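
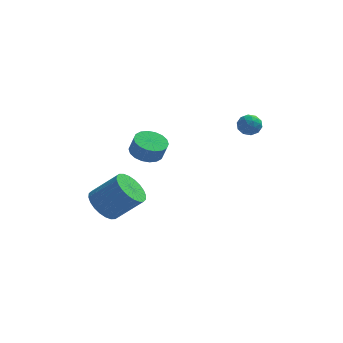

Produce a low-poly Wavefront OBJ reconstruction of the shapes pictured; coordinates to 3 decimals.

v -2.596 -0.372 1.112
v -1.988 -0.999 0.791
v -1.695 -1.194 1.727
v -2.304 -0.568 2.048
v -1.767 -0.649 0.795
v -1.474 -0.844 1.731
v -1.71 -0.244 0.862
v -1.417 -0.44 1.798
v -1.828 0.135 0.978
v -1.536 -0.06 1.914
v -2.099 0.413 1.12
v -1.807 0.218 2.056
v -2.468 0.537 1.261
v -2.176 0.341 2.198
v -2.863 0.48 1.373
v -2.57 0.284 2.309
v -3.205 0.254 1.433
v -2.912 0.059 2.369
v -3.426 -0.096 1.429
v -3.133 -0.291 2.365
v -3.483 -0.5 1.362
v -3.19 -0.696 2.298
v -3.364 -0.88 1.246
v -3.072 -1.075 2.182
v -3.093 -1.158 1.104
v -2.801 -1.353 2.04
v -2.724 -1.281 0.962
v -2.432 -1.477 1.899
v -2.33 -1.224 0.851
v -2.037 -1.42 1.787
v 2.797 0.961 3.312
v 3.292 0.678 2.898
v 2.068 0.142 3.002
v 2.563 -0.141 2.588
v 2.633 -0.166 3.288
v 3.084 0.34 3.48
v 2.276 0.48 2.42
v 2.727 0.986 2.612
v 2.969 0.381 2.346
v 3.19 -0.019 2.883
v 2.17 0.839 3.017
v 2.391 0.439 3.554
v 3.109 0.892 3.132
v 2.251 -0.072 2.768
v 2.293 -0.087 3.18
v 2.584 -0.253 2.936
v 2.987 0.693 3.474
v 3.277 0.527 3.231
v 2.89 0.03 3.46
v 2.083 0.293 2.669
v 2.373 0.127 2.426
v 2.776 1.073 2.964
v 3.067 0.907 2.72
v 2.47 0.79 2.44
v 3.21 0.55 2.565
v 2.781 0.069 2.382
v 2.613 0.434 2.284
v 2.877 0.732 2.396
v 3.34 0.316 2.88
v 2.911 -0.166 2.698
v 2.953 -0.181 3.109
v 3.218 0.117 3.222
v 3.15 0.141 2.556
v 2.449 0.986 3.202
v 2.02 0.504 3.02
v 2.142 0.703 2.678
v 2.407 1.001 2.791
v 2.579 0.751 3.518
v 2.15 0.27 3.335
v 2.483 0.088 3.504
v 2.747 0.386 3.616
v 2.21 0.679 3.344
v -4.458 -3.456 -1.095
v -3.904 -2.76 -1.69
v -2.469 -2.748 -0.341
v -3.022 -3.444 0.255
v -4.13 -2.502 -1.452
v -2.695 -2.49 -0.103
v -4.406 -2.39 -1.16
v -2.971 -2.377 0.19
v -4.69 -2.439 -0.857
v -3.254 -2.426 0.492
v -4.938 -2.644 -0.591
v -3.503 -2.631 0.758
v -5.113 -2.972 -0.402
v -3.678 -2.959 0.948
v -5.189 -3.374 -0.318
v -3.753 -3.361 1.032
v -5.153 -3.788 -0.352
v -3.717 -3.776 0.997
v -5.011 -4.152 -0.499
v -3.576 -4.14 0.85
v -4.785 -4.41 -0.737
v -3.35 -4.398 0.612
v -4.509 -4.523 -1.03
v -3.074 -4.51 0.32
v -4.226 -4.474 -1.332
v -2.79 -4.461 0.017
v -3.977 -4.269 -1.598
v -2.542 -4.256 -0.249
v -3.802 -3.941 -1.788
v -2.367 -3.928 -0.438
v -3.727 -3.539 -1.872
v -2.291 -3.526 -0.522
v -3.763 -3.124 -1.837
v -2.327 -3.112 -0.488
f 2 1 5
f 2 5 3
f 3 5 6
f 3 6 4
f 5 1 7
f 5 7 6
f 6 7 8
f 6 8 4
f 7 1 9
f 7 9 8
f 8 9 10
f 8 10 4
f 9 1 11
f 9 11 10
f 10 11 12
f 10 12 4
f 11 1 13
f 11 13 12
f 12 13 14
f 12 14 4
f 13 1 15
f 13 15 14
f 14 15 16
f 14 16 4
f 15 1 17
f 15 17 16
f 16 17 18
f 16 18 4
f 17 1 19
f 17 19 18
f 18 19 20
f 18 20 4
f 19 1 21
f 19 21 20
f 20 21 22
f 20 22 4
f 21 1 23
f 21 23 22
f 22 23 24
f 22 24 4
f 23 1 25
f 23 25 24
f 24 25 26
f 24 26 4
f 25 1 27
f 25 27 26
f 26 27 28
f 26 28 4
f 27 1 29
f 27 29 28
f 28 29 30
f 28 30 4
f 29 1 2
f 29 2 30
f 30 2 3
f 30 3 4
f 31 68 47
f 68 42 71
f 47 71 36
f 68 71 47
f 31 47 43
f 47 36 48
f 43 48 32
f 47 48 43
f 31 43 52
f 43 32 53
f 52 53 38
f 43 53 52
f 31 52 64
f 52 38 67
f 64 67 41
f 52 67 64
f 31 64 68
f 64 41 72
f 68 72 42
f 64 72 68
f 32 48 59
f 48 36 62
f 59 62 40
f 48 62 59
f 36 71 49
f 71 42 70
f 49 70 35
f 71 70 49
f 42 72 69
f 72 41 65
f 69 65 33
f 72 65 69
f 41 67 66
f 67 38 54
f 66 54 37
f 67 54 66
f 38 53 58
f 53 32 55
f 58 55 39
f 53 55 58
f 34 60 46
f 60 40 61
f 46 61 35
f 60 61 46
f 34 46 44
f 46 35 45
f 44 45 33
f 46 45 44
f 34 44 51
f 44 33 50
f 51 50 37
f 44 50 51
f 34 51 56
f 51 37 57
f 56 57 39
f 51 57 56
f 34 56 60
f 56 39 63
f 60 63 40
f 56 63 60
f 35 61 49
f 61 40 62
f 49 62 36
f 61 62 49
f 33 45 69
f 45 35 70
f 69 70 42
f 45 70 69
f 37 50 66
f 50 33 65
f 66 65 41
f 50 65 66
f 39 57 58
f 57 37 54
f 58 54 38
f 57 54 58
f 40 63 59
f 63 39 55
f 59 55 32
f 63 55 59
f 74 73 77
f 74 77 75
f 75 77 78
f 75 78 76
f 77 73 79
f 77 79 78
f 78 79 80
f 78 80 76
f 79 73 81
f 79 81 80
f 80 81 82
f 80 82 76
f 81 73 83
f 81 83 82
f 82 83 84
f 82 84 76
f 83 73 85
f 83 85 84
f 84 85 86
f 84 86 76
f 85 73 87
f 85 87 86
f 86 87 88
f 86 88 76
f 87 73 89
f 87 89 88
f 88 89 90
f 88 90 76
f 89 73 91
f 89 91 90
f 90 91 92
f 90 92 76
f 91 73 93
f 91 93 92
f 92 93 94
f 92 94 76
f 93 73 95
f 93 95 94
f 94 95 96
f 94 96 76
f 95 73 97
f 95 97 96
f 96 97 98
f 96 98 76
f 97 73 99
f 97 99 98
f 98 99 100
f 98 100 76
f 99 73 101
f 99 101 100
f 100 101 102
f 100 102 76
f 101 73 103
f 101 103 102
f 102 103 104
f 102 104 76
f 103 73 105
f 103 105 104
f 104 105 106
f 104 106 76
f 105 73 74
f 105 74 106
f 106 74 75
f 106 75 76



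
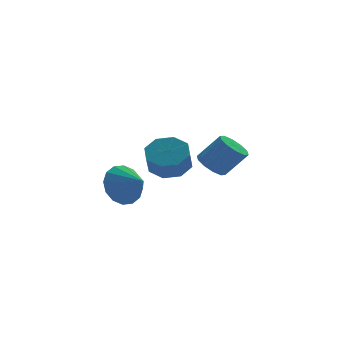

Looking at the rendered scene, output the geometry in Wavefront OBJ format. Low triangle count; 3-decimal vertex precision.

v -4.136 -2.423 1.072
v -3.413 -2.439 0.27
v -3.584 -3.457 1.588
v -3.183 -2.118 0.666
v -3.208 -1.879 1.171
v -3.482 -1.786 1.649
v -3.931 -1.864 1.973
v -4.435 -2.092 2.055
v -4.859 -2.408 1.874
v -5.089 -2.729 1.478
v -5.063 -2.968 0.973
v -4.789 -3.061 0.495
v -4.34 -2.983 0.171
v -3.836 -2.755 0.089
v 0.436 -0.532 1.025
v 0.961 0.042 0.801
v 1.888 -0.333 2.011
v 1.364 -0.908 2.235
v 0.632 0.248 1.117
v 1.559 -0.127 2.327
v 0.228 0.156 1.398
v 1.155 -0.219 2.608
v -0.096 -0.2 1.536
v 0.831 -0.575 2.746
v -0.217 -0.682 1.479
v 0.71 -1.057 2.689
v -0.088 -1.107 1.249
v 0.839 -1.482 2.459
v 0.241 -1.313 0.933
v 1.168 -1.688 2.143
v 0.645 -1.221 0.652
v 1.572 -1.596 1.862
v 0.969 -0.865 0.514
v 1.896 -1.24 1.724
v 1.09 -0.383 0.571
v 2.017 -0.758 1.781
v -1.545 -0.785 1.452
v -1.026 -0.14 2.03
v -1.337 -0.73 2.967
v -1.855 -1.375 2.388
v -1.76 0.081 1.926
v -2.07 -0.51 2.862
v -2.367 -0.206 1.543
v -2.678 -0.796 2.48
v -2.493 -0.832 1.107
v -2.804 -1.422 2.044
v -2.063 -1.43 0.873
v -2.374 -2.02 1.81
v -1.33 -1.65 0.978
v -1.64 -2.241 1.914
v -0.722 -1.364 1.36
v -1.033 -1.954 2.297
v -0.596 -0.738 1.796
v -0.907 -1.328 2.733
f 2 1 4
f 2 4 3
f 4 1 5
f 4 5 3
f 5 1 6
f 5 6 3
f 6 1 7
f 6 7 3
f 7 1 8
f 7 8 3
f 8 1 9
f 8 9 3
f 9 1 10
f 9 10 3
f 10 1 11
f 10 11 3
f 11 1 12
f 11 12 3
f 12 1 13
f 12 13 3
f 13 1 14
f 13 14 3
f 14 1 2
f 14 2 3
f 16 15 19
f 16 19 17
f 17 19 20
f 17 20 18
f 19 15 21
f 19 21 20
f 20 21 22
f 20 22 18
f 21 15 23
f 21 23 22
f 22 23 24
f 22 24 18
f 23 15 25
f 23 25 24
f 24 25 26
f 24 26 18
f 25 15 27
f 25 27 26
f 26 27 28
f 26 28 18
f 27 15 29
f 27 29 28
f 28 29 30
f 28 30 18
f 29 15 31
f 29 31 30
f 30 31 32
f 30 32 18
f 31 15 33
f 31 33 32
f 32 33 34
f 32 34 18
f 33 15 35
f 33 35 34
f 34 35 36
f 34 36 18
f 35 15 16
f 35 16 36
f 36 16 17
f 36 17 18
f 38 37 41
f 38 41 39
f 39 41 42
f 39 42 40
f 41 37 43
f 41 43 42
f 42 43 44
f 42 44 40
f 43 37 45
f 43 45 44
f 44 45 46
f 44 46 40
f 45 37 47
f 45 47 46
f 46 47 48
f 46 48 40
f 47 37 49
f 47 49 48
f 48 49 50
f 48 50 40
f 49 37 51
f 49 51 50
f 50 51 52
f 50 52 40
f 51 37 53
f 51 53 52
f 52 53 54
f 52 54 40
f 53 37 38
f 53 38 54
f 54 38 39
f 54 39 40



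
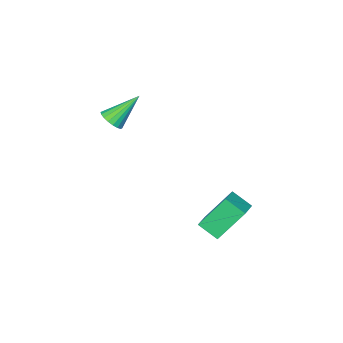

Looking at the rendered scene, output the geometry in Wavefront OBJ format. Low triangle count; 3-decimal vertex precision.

v -1.616 2.749 -2.527
v -1.199 1.873 -1.987
v -0.886 3.27 -2.243
v -0.47 2.394 -1.704
v -0.57 2.206 -4.216
v -0.154 1.33 -3.677
v 0.159 2.727 -3.933
v 0.576 1.851 -3.393
v 1.597 -3.38 0.459
v 1.873 -3.813 0.841
v 0.283 -3.14 1.681
v 1.994 -3.569 0.924
v 2.037 -3.288 0.914
v 1.993 -3.025 0.815
v 1.87 -2.832 0.645
v 1.693 -2.748 0.438
v 1.497 -2.789 0.235
v 1.321 -2.948 0.077
v 1.199 -3.192 -0.005
v 1.157 -3.473 0.004
v 1.201 -3.736 0.104
v 1.324 -3.929 0.274
v 1.501 -4.013 0.481
v 1.697 -3.971 0.683
f 2 4 1
f 5 2 1
f 1 4 3
f 3 5 1
f 2 8 4
f 6 2 5
f 6 8 2
f 4 8 3
f 7 5 3
f 3 8 7
f 7 6 5
f 8 6 7
f 10 9 12
f 10 12 11
f 12 9 13
f 12 13 11
f 13 9 14
f 13 14 11
f 14 9 15
f 14 15 11
f 15 9 16
f 15 16 11
f 16 9 17
f 16 17 11
f 17 9 18
f 17 18 11
f 18 9 19
f 18 19 11
f 19 9 20
f 19 20 11
f 20 9 21
f 20 21 11
f 21 9 22
f 21 22 11
f 22 9 23
f 22 23 11
f 23 9 24
f 23 24 11
f 24 9 10
f 24 10 11



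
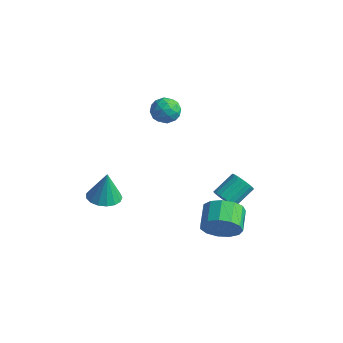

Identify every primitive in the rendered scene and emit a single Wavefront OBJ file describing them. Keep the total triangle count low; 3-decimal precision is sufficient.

v -1.004 2.575 2.743
v -0.463 2.77 2.158
v -0.497 1.35 2.802
v 0.044 1.545 2.217
v 0.106 1.882 2.963
v -0.207 2.639 2.926
v -0.753 1.481 2.034
v -1.066 2.238 1.997
v -0.308 2.094 1.72
v 0.223 2.342 2.294
v -1.183 1.778 2.666
v -0.652 2.026 3.24
v -0.778 2.78 2.445
v -0.182 1.34 2.515
v -0.145 1.538 2.953
v 0.173 1.653 2.609
v -0.628 2.703 2.896
v -0.31 2.818 2.553
v 0.025 2.296 3.026
v -0.65 1.302 2.407
v -0.332 1.417 2.064
v -1.133 2.467 2.351
v -0.815 2.582 2.007
v -0.985 1.824 1.934
v -0.369 2.498 1.844
v -0.071 1.778 1.879
v -0.539 1.74 1.771
v -0.724 2.185 1.75
v -0.057 2.643 2.181
v 0.241 1.923 2.216
v 0.278 2.121 2.654
v 0.094 2.566 2.633
v 0.034 2.246 1.924
v -1.201 2.197 2.744
v -0.903 1.477 2.779
v -1.054 1.554 2.327
v -1.238 1.999 2.306
v -0.889 2.342 3.081
v -0.591 1.622 3.116
v -0.236 1.935 3.21
v -0.421 2.38 3.189
v -0.994 1.874 3.036
v -2.029 -0.696 -3.42
v -1.438 -0.011 -3.52
v -1.891 -0.564 -1.7
v -1.826 0.187 -3.504
v -2.26 0.183 -3.468
v -2.641 -0.022 -3.422
v -2.882 -0.382 -3.375
v -2.928 -0.814 -3.338
v -2.768 -1.218 -3.32
v -2.438 -1.503 -3.325
v -2.015 -1.603 -3.352
v -1.595 -1.495 -3.394
v -1.275 -1.204 -3.442
v -1.127 -0.796 -3.485
v -1.186 -0.366 -3.513
v 3.199 2.469 -2.368
v 3.875 2.353 -2.299
v 3.998 3.536 -1.523
v 3.321 3.651 -1.592
v 3.866 2.511 -2.539
v 3.989 3.694 -1.762
v 3.741 2.662 -2.748
v 3.864 3.845 -1.972
v 3.522 2.779 -2.892
v 3.645 3.962 -2.116
v 3.248 2.843 -2.946
v 3.37 4.025 -2.169
v 2.965 2.842 -2.899
v 3.087 4.024 -2.123
v 2.722 2.776 -2.761
v 2.845 3.959 -1.985
v 2.562 2.657 -2.555
v 2.684 3.84 -1.778
v 2.512 2.506 -2.316
v 2.634 3.689 -1.54
v 2.58 2.348 -2.087
v 2.703 3.531 -1.31
v 2.756 2.211 -1.906
v 2.879 3.394 -1.129
v 3.008 2.119 -1.805
v 3.131 3.301 -1.029
v 3.293 2.087 -1.801
v 3.416 3.269 -1.025
v 3.562 2.121 -1.896
v 3.685 3.303 -1.119
v 3.768 2.215 -2.072
v 3.891 3.398 -1.296
v 4.364 1.108 -3.119
v 4.986 1.138 -2.274
v 4.239 2.082 -1.756
v 3.616 2.052 -2.601
v 5.21 1.527 -2.66
v 4.463 2.47 -2.142
v 5.165 1.783 -3.191
v 4.418 2.726 -2.674
v 4.865 1.825 -3.7
v 4.118 2.768 -3.182
v 4.407 1.639 -4.024
v 3.659 2.582 -3.506
v 3.934 1.285 -4.061
v 3.187 2.228 -3.543
v 3.598 0.875 -3.798
v 2.851 1.818 -3.281
v 3.505 0.539 -3.32
v 2.758 1.482 -2.803
v 3.685 0.384 -2.778
v 2.937 1.327 -2.261
v 4.08 0.459 -2.344
v 3.332 1.402 -1.827
v 4.565 0.74 -2.156
v 3.818 1.683 -1.639
f 1 38 17
f 38 12 41
f 17 41 6
f 38 41 17
f 1 17 13
f 17 6 18
f 13 18 2
f 17 18 13
f 1 13 22
f 13 2 23
f 22 23 8
f 13 23 22
f 1 22 34
f 22 8 37
f 34 37 11
f 22 37 34
f 1 34 38
f 34 11 42
f 38 42 12
f 34 42 38
f 2 18 29
f 18 6 32
f 29 32 10
f 18 32 29
f 6 41 19
f 41 12 40
f 19 40 5
f 41 40 19
f 12 42 39
f 42 11 35
f 39 35 3
f 42 35 39
f 11 37 36
f 37 8 24
f 36 24 7
f 37 24 36
f 8 23 28
f 23 2 25
f 28 25 9
f 23 25 28
f 4 30 16
f 30 10 31
f 16 31 5
f 30 31 16
f 4 16 14
f 16 5 15
f 14 15 3
f 16 15 14
f 4 14 21
f 14 3 20
f 21 20 7
f 14 20 21
f 4 21 26
f 21 7 27
f 26 27 9
f 21 27 26
f 4 26 30
f 26 9 33
f 30 33 10
f 26 33 30
f 5 31 19
f 31 10 32
f 19 32 6
f 31 32 19
f 3 15 39
f 15 5 40
f 39 40 12
f 15 40 39
f 7 20 36
f 20 3 35
f 36 35 11
f 20 35 36
f 9 27 28
f 27 7 24
f 28 24 8
f 27 24 28
f 10 33 29
f 33 9 25
f 29 25 2
f 33 25 29
f 44 43 46
f 44 46 45
f 46 43 47
f 46 47 45
f 47 43 48
f 47 48 45
f 48 43 49
f 48 49 45
f 49 43 50
f 49 50 45
f 50 43 51
f 50 51 45
f 51 43 52
f 51 52 45
f 52 43 53
f 52 53 45
f 53 43 54
f 53 54 45
f 54 43 55
f 54 55 45
f 55 43 56
f 55 56 45
f 56 43 57
f 56 57 45
f 57 43 44
f 57 44 45
f 59 58 62
f 59 62 60
f 60 62 63
f 60 63 61
f 62 58 64
f 62 64 63
f 63 64 65
f 63 65 61
f 64 58 66
f 64 66 65
f 65 66 67
f 65 67 61
f 66 58 68
f 66 68 67
f 67 68 69
f 67 69 61
f 68 58 70
f 68 70 69
f 69 70 71
f 69 71 61
f 70 58 72
f 70 72 71
f 71 72 73
f 71 73 61
f 72 58 74
f 72 74 73
f 73 74 75
f 73 75 61
f 74 58 76
f 74 76 75
f 75 76 77
f 75 77 61
f 76 58 78
f 76 78 77
f 77 78 79
f 77 79 61
f 78 58 80
f 78 80 79
f 79 80 81
f 79 81 61
f 80 58 82
f 80 82 81
f 81 82 83
f 81 83 61
f 82 58 84
f 82 84 83
f 83 84 85
f 83 85 61
f 84 58 86
f 84 86 85
f 85 86 87
f 85 87 61
f 86 58 88
f 86 88 87
f 87 88 89
f 87 89 61
f 88 58 59
f 88 59 89
f 89 59 60
f 89 60 61
f 91 90 94
f 91 94 92
f 92 94 95
f 92 95 93
f 94 90 96
f 94 96 95
f 95 96 97
f 95 97 93
f 96 90 98
f 96 98 97
f 97 98 99
f 97 99 93
f 98 90 100
f 98 100 99
f 99 100 101
f 99 101 93
f 100 90 102
f 100 102 101
f 101 102 103
f 101 103 93
f 102 90 104
f 102 104 103
f 103 104 105
f 103 105 93
f 104 90 106
f 104 106 105
f 105 106 107
f 105 107 93
f 106 90 108
f 106 108 107
f 107 108 109
f 107 109 93
f 108 90 110
f 108 110 109
f 109 110 111
f 109 111 93
f 110 90 112
f 110 112 111
f 111 112 113
f 111 113 93
f 112 90 91
f 112 91 113
f 113 91 92
f 113 92 93



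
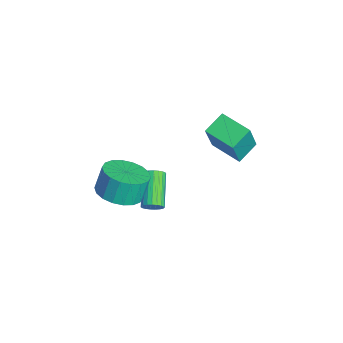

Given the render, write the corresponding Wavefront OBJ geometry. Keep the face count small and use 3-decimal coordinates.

v 0.086 -2.056 -2.12
v 0.635 -2.849 -1.729
v 0.402 -2.456 -0.608
v -0.146 -1.664 -1
v 0.954 -2.517 -1.779
v 0.721 -2.124 -0.658
v 1.101 -2.094 -1.896
v 0.869 -1.701 -0.776
v 1.047 -1.664 -2.059
v 0.815 -1.271 -0.938
v 0.803 -1.312 -2.233
v 0.571 -0.919 -1.112
v 0.417 -1.107 -2.385
v 0.185 -0.714 -1.264
v -0.035 -1.09 -2.484
v -0.267 -0.697 -1.364
v -0.462 -1.264 -2.512
v -0.695 -0.871 -1.391
v -0.781 -1.596 -2.462
v -1.014 -1.203 -1.341
v -0.929 -2.019 -2.344
v -1.161 -1.626 -1.224
v -0.875 -2.449 -2.182
v -1.107 -2.056 -1.061
v -0.631 -2.801 -2.008
v -0.863 -2.408 -0.887
v -0.245 -3.006 -1.856
v -0.477 -2.613 -0.735
v 0.207 -3.023 -1.756
v -0.025 -2.63 -0.636
v 0.314 -0.68 -3.283
v 0.57 -0.371 -2.986
v -0.878 0.05 -2.179
v -1.134 -0.26 -2.477
v 0.518 -0.246 -3.144
v -0.93 0.175 -2.337
v 0.431 -0.196 -3.326
v -1.017 0.225 -2.519
v 0.324 -0.23 -3.501
v -1.124 0.191 -2.694
v 0.215 -0.342 -3.638
v -1.233 0.079 -2.831
v 0.123 -0.512 -3.714
v -1.325 -0.091 -2.907
v 0.064 -0.712 -3.715
v -1.384 -0.291 -2.909
v 0.048 -0.906 -3.642
v -1.399 -0.485 -2.835
v 0.079 -1.061 -3.507
v -1.369 -0.64 -2.7
v 0.15 -1.15 -3.333
v -1.298 -0.729 -2.526
v 0.249 -1.158 -3.151
v -1.199 -0.737 -2.344
v 0.36 -1.084 -2.991
v -1.088 -0.663 -2.184
v 0.462 -0.939 -2.882
v -0.986 -0.519 -2.075
v 0.539 -0.75 -2.843
v -0.909 -0.33 -2.036
v 0.577 -0.549 -2.879
v -0.871 -0.129 -2.072
v -1.532 3.087 -0.484
v -0.954 2.615 1.198
v -0.325 3.943 -0.659
v 0.253 3.471 1.023
v -0.973 2.209 -0.923
v -0.395 1.737 0.759
v 0.234 3.065 -1.098
v 0.812 2.593 0.584
f 2 1 5
f 2 5 3
f 3 5 6
f 3 6 4
f 5 1 7
f 5 7 6
f 6 7 8
f 6 8 4
f 7 1 9
f 7 9 8
f 8 9 10
f 8 10 4
f 9 1 11
f 9 11 10
f 10 11 12
f 10 12 4
f 11 1 13
f 11 13 12
f 12 13 14
f 12 14 4
f 13 1 15
f 13 15 14
f 14 15 16
f 14 16 4
f 15 1 17
f 15 17 16
f 16 17 18
f 16 18 4
f 17 1 19
f 17 19 18
f 18 19 20
f 18 20 4
f 19 1 21
f 19 21 20
f 20 21 22
f 20 22 4
f 21 1 23
f 21 23 22
f 22 23 24
f 22 24 4
f 23 1 25
f 23 25 24
f 24 25 26
f 24 26 4
f 25 1 27
f 25 27 26
f 26 27 28
f 26 28 4
f 27 1 29
f 27 29 28
f 28 29 30
f 28 30 4
f 29 1 2
f 29 2 30
f 30 2 3
f 30 3 4
f 32 31 35
f 32 35 33
f 33 35 36
f 33 36 34
f 35 31 37
f 35 37 36
f 36 37 38
f 36 38 34
f 37 31 39
f 37 39 38
f 38 39 40
f 38 40 34
f 39 31 41
f 39 41 40
f 40 41 42
f 40 42 34
f 41 31 43
f 41 43 42
f 42 43 44
f 42 44 34
f 43 31 45
f 43 45 44
f 44 45 46
f 44 46 34
f 45 31 47
f 45 47 46
f 46 47 48
f 46 48 34
f 47 31 49
f 47 49 48
f 48 49 50
f 48 50 34
f 49 31 51
f 49 51 50
f 50 51 52
f 50 52 34
f 51 31 53
f 51 53 52
f 52 53 54
f 52 54 34
f 53 31 55
f 53 55 54
f 54 55 56
f 54 56 34
f 55 31 57
f 55 57 56
f 56 57 58
f 56 58 34
f 57 31 59
f 57 59 58
f 58 59 60
f 58 60 34
f 59 31 61
f 59 61 60
f 60 61 62
f 60 62 34
f 61 31 32
f 61 32 62
f 62 32 33
f 62 33 34
f 64 66 63
f 67 64 63
f 63 66 65
f 65 67 63
f 64 70 66
f 68 64 67
f 68 70 64
f 66 70 65
f 69 67 65
f 65 70 69
f 69 68 67
f 70 68 69



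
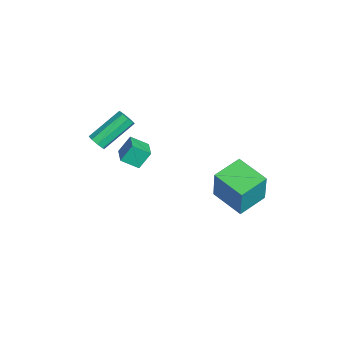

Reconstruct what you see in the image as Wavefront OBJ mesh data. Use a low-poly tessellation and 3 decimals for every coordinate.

v 0.905 0.521 -1.097
v 1.366 0.495 0.777
v -0.046 1.821 -0.844
v 0.414 1.794 1.03
v 2.326 1.626 -1.43
v 2.786 1.599 0.444
v 1.374 2.925 -1.177
v 1.835 2.899 0.697
v -2.846 -4.78 0.028
v -2.385 -4.509 -0.044
v -3.112 -2.95 1.16
v -3.574 -3.22 1.232
v -2.667 -4.419 -0.331
v -3.394 -2.859 0.873
v -3.055 -4.54 -0.409
v -3.782 -2.98 0.795
v -3.32 -4.801 -0.23
v -4.047 -3.242 0.974
v -3.308 -5.05 0.1
v -4.035 -3.491 1.304
v -3.026 -5.141 0.387
v -3.753 -3.581 1.591
v -2.638 -5.02 0.465
v -3.365 -3.46 1.669
v -2.373 -4.758 0.286
v -3.1 -3.199 1.49
v -3.796 -3.662 -1.567
v -3.984 -3.043 -0.653
v -3.695 -2.754 -2.161
v -3.883 -2.135 -1.247
v -2.697 -3.645 -1.353
v -2.885 -3.026 -0.439
v -2.596 -2.737 -1.947
v -2.784 -2.118 -1.033
f 2 4 1
f 5 2 1
f 1 4 3
f 3 5 1
f 2 8 4
f 6 2 5
f 6 8 2
f 4 8 3
f 7 5 3
f 3 8 7
f 7 6 5
f 8 6 7
f 10 9 13
f 10 13 11
f 11 13 14
f 11 14 12
f 13 9 15
f 13 15 14
f 14 15 16
f 14 16 12
f 15 9 17
f 15 17 16
f 16 17 18
f 16 18 12
f 17 9 19
f 17 19 18
f 18 19 20
f 18 20 12
f 19 9 21
f 19 21 20
f 20 21 22
f 20 22 12
f 21 9 23
f 21 23 22
f 22 23 24
f 22 24 12
f 23 9 25
f 23 25 24
f 24 25 26
f 24 26 12
f 25 9 10
f 25 10 26
f 26 10 11
f 26 11 12
f 28 30 27
f 31 28 27
f 27 30 29
f 29 31 27
f 28 34 30
f 32 28 31
f 32 34 28
f 30 34 29
f 33 31 29
f 29 34 33
f 33 32 31
f 34 32 33



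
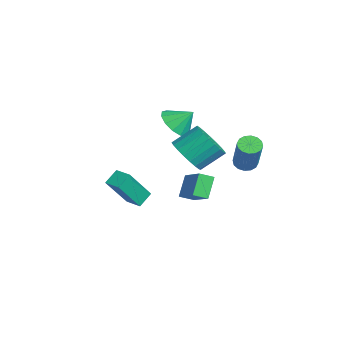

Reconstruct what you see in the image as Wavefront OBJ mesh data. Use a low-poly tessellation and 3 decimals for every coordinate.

v -3.132 0.918 0.103
v -2.512 0.259 0.503
v -2.808 1.742 0.957
v -2.217 0.54 0.121
v -2.214 0.941 -0.267
v -2.502 1.335 -0.537
v -2.99 1.597 -0.604
v -3.523 1.643 -0.447
v -3.932 1.46 -0.115
v -4.087 1.104 0.286
v -3.939 0.69 0.629
v -3.535 0.348 0.805
v -3.003 0.187 0.758
v -0.452 3.723 -1.523
v -0.044 4.132 -1.748
v 1.079 4.006 0.057
v 0.672 3.597 0.283
v -0.265 4.309 -1.598
v 0.858 4.184 0.207
v -0.537 4.329 -1.428
v 0.587 4.204 0.378
v -0.785 4.187 -1.283
v 0.338 4.062 0.522
v -0.944 3.92 -1.202
v 0.179 3.795 0.603
v -0.972 3.601 -1.208
v 0.152 3.475 0.598
v -0.859 3.314 -1.297
v 0.264 3.188 0.508
v -0.638 3.136 -1.447
v 0.485 3.011 0.358
v -0.367 3.116 -1.618
v 0.757 2.991 0.188
v -0.118 3.258 -1.762
v 1.005 3.133 0.043
v 0.041 3.525 -1.843
v 1.164 3.4 -0.038
v 0.068 3.845 -1.838
v 1.192 3.719 -0.032
v -2.07 0.833 -4.47
v -2.783 1.33 -3.437
v -2.002 1.578 -4.781
v -2.715 2.075 -3.748
v -0.405 1.105 -3.452
v -1.118 1.602 -2.419
v -0.337 1.85 -3.763
v -1.05 2.347 -2.73
v 2.075 -3.667 -0.52
v 1.672 -3.053 0
v 1.544 -2.561 -2.236
v 1.141 -1.947 -1.716
v 2.839 -3.213 -0.464
v 2.436 -2.599 0.056
v 2.308 -2.107 -2.18
v 1.905 -1.493 -1.66
v 0.8 0.457 0.003
v 1.655 0.11 0.525
v 1.594 1.335 1.439
v 0.74 1.683 0.917
v 1.835 0.356 0.207
v 1.775 1.581 1.121
v 1.837 0.62 -0.146
v 1.777 1.845 0.768
v 1.659 0.855 -0.474
v 1.599 2.081 0.441
v 1.333 1.022 -0.719
v 1.273 2.247 0.196
v 0.915 1.091 -0.839
v 0.854 2.316 0.075
v 0.477 1.051 -0.814
v 0.416 2.276 0.101
v 0.094 0.908 -0.647
v 0.034 2.133 0.267
v -0.166 0.687 -0.368
v -0.226 1.912 0.546
v -0.259 0.426 -0.025
v -0.319 1.651 0.889
v -0.169 0.171 0.323
v -0.229 1.396 1.237
v 0.089 -0.035 0.615
v 0.028 1.191 1.53
v 0.469 -0.155 0.802
v 0.409 1.07 1.716
v 0.907 -0.17 0.851
v 0.847 1.055 1.765
v 1.327 -0.076 0.753
v 1.266 1.149 1.667
f 2 1 4
f 2 4 3
f 4 1 5
f 4 5 3
f 5 1 6
f 5 6 3
f 6 1 7
f 6 7 3
f 7 1 8
f 7 8 3
f 8 1 9
f 8 9 3
f 9 1 10
f 9 10 3
f 10 1 11
f 10 11 3
f 11 1 12
f 11 12 3
f 12 1 13
f 12 13 3
f 13 1 2
f 13 2 3
f 15 14 18
f 15 18 16
f 16 18 19
f 16 19 17
f 18 14 20
f 18 20 19
f 19 20 21
f 19 21 17
f 20 14 22
f 20 22 21
f 21 22 23
f 21 23 17
f 22 14 24
f 22 24 23
f 23 24 25
f 23 25 17
f 24 14 26
f 24 26 25
f 25 26 27
f 25 27 17
f 26 14 28
f 26 28 27
f 27 28 29
f 27 29 17
f 28 14 30
f 28 30 29
f 29 30 31
f 29 31 17
f 30 14 32
f 30 32 31
f 31 32 33
f 31 33 17
f 32 14 34
f 32 34 33
f 33 34 35
f 33 35 17
f 34 14 36
f 34 36 35
f 35 36 37
f 35 37 17
f 36 14 38
f 36 38 37
f 37 38 39
f 37 39 17
f 38 14 15
f 38 15 39
f 39 15 16
f 39 16 17
f 41 43 40
f 44 41 40
f 40 43 42
f 42 44 40
f 41 47 43
f 45 41 44
f 45 47 41
f 43 47 42
f 46 44 42
f 42 47 46
f 46 45 44
f 47 45 46
f 49 51 48
f 52 49 48
f 48 51 50
f 50 52 48
f 49 55 51
f 53 49 52
f 53 55 49
f 51 55 50
f 54 52 50
f 50 55 54
f 54 53 52
f 55 53 54
f 57 56 60
f 57 60 58
f 58 60 61
f 58 61 59
f 60 56 62
f 60 62 61
f 61 62 63
f 61 63 59
f 62 56 64
f 62 64 63
f 63 64 65
f 63 65 59
f 64 56 66
f 64 66 65
f 65 66 67
f 65 67 59
f 66 56 68
f 66 68 67
f 67 68 69
f 67 69 59
f 68 56 70
f 68 70 69
f 69 70 71
f 69 71 59
f 70 56 72
f 70 72 71
f 71 72 73
f 71 73 59
f 72 56 74
f 72 74 73
f 73 74 75
f 73 75 59
f 74 56 76
f 74 76 75
f 75 76 77
f 75 77 59
f 76 56 78
f 76 78 77
f 77 78 79
f 77 79 59
f 78 56 80
f 78 80 79
f 79 80 81
f 79 81 59
f 80 56 82
f 80 82 81
f 81 82 83
f 81 83 59
f 82 56 84
f 82 84 83
f 83 84 85
f 83 85 59
f 84 56 86
f 84 86 85
f 85 86 87
f 85 87 59
f 86 56 57
f 86 57 87
f 87 57 58
f 87 58 59



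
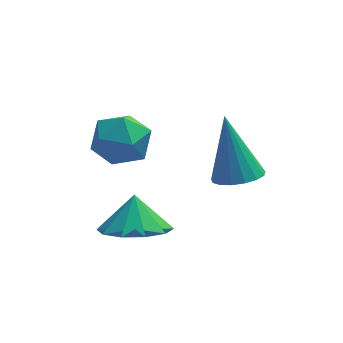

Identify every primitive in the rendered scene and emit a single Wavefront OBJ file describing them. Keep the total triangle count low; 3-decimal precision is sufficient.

v -1.456 -1.418 -1.159
v -0.925 -2.238 -1.15
v -2.655 -2.202 -1.83
v -2.124 -3.022 -1.821
v -2.446 -2.639 -0.981
v -1.705 -2.155 -0.566
v -1.875 -2.285 -2.414
v -1.134 -1.801 -1.999
v -1.184 -2.775 -1.926
v -1.536 -2.993 -1.04
v -2.044 -1.447 -1.94
v -2.396 -1.665 -1.054
v -1.614 -4.223 -3.704
v -0.545 -4.368 -3.667
v -1.566 -3.617 -2.716
v -0.665 -3.806 -4.006
v -1.148 -3.403 -4.23
v -1.809 -3.314 -4.253
v -2.396 -3.571 -4.066
v -2.684 -4.078 -3.741
v -2.564 -4.64 -3.401
v -2.081 -5.043 -3.178
v -1.42 -5.133 -3.155
v -0.833 -4.875 -3.342
v 1.226 -4.409 -1.434
v 1.9 -4.065 -1.505
v 0.954 -3.491 0.434
v 1.667 -3.83 -1.655
v 1.332 -3.727 -1.754
v 0.973 -3.781 -1.78
v 0.672 -3.979 -1.727
v 0.498 -4.275 -1.607
v 0.491 -4.602 -1.447
v 0.653 -4.884 -1.285
v 0.945 -5.058 -1.157
v 1.303 -5.083 -1.092
v 1.642 -4.954 -1.106
v 1.887 -4.7 -1.195
v 1.98 -4.379 -1.339
f 1 12 6
f 1 6 2
f 1 2 8
f 1 8 11
f 1 11 12
f 2 6 10
f 6 12 5
f 12 11 3
f 11 8 7
f 8 2 9
f 4 10 5
f 4 5 3
f 4 3 7
f 4 7 9
f 4 9 10
f 5 10 6
f 3 5 12
f 7 3 11
f 9 7 8
f 10 9 2
f 14 13 16
f 14 16 15
f 16 13 17
f 16 17 15
f 17 13 18
f 17 18 15
f 18 13 19
f 18 19 15
f 19 13 20
f 19 20 15
f 20 13 21
f 20 21 15
f 21 13 22
f 21 22 15
f 22 13 23
f 22 23 15
f 23 13 24
f 23 24 15
f 24 13 14
f 24 14 15
f 26 25 28
f 26 28 27
f 28 25 29
f 28 29 27
f 29 25 30
f 29 30 27
f 30 25 31
f 30 31 27
f 31 25 32
f 31 32 27
f 32 25 33
f 32 33 27
f 33 25 34
f 33 34 27
f 34 25 35
f 34 35 27
f 35 25 36
f 35 36 27
f 36 25 37
f 36 37 27
f 37 25 38
f 37 38 27
f 38 25 39
f 38 39 27
f 39 25 26
f 39 26 27



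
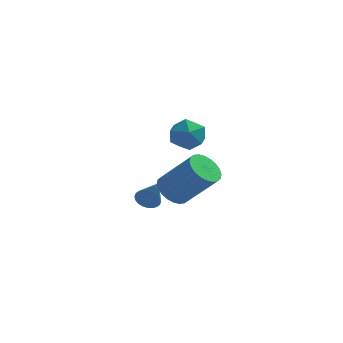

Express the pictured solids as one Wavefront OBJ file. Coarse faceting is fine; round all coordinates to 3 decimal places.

v -2.669 -2.688 3.137
v -1.806 -2.426 3.208
v -2.234 -3.974 2.592
v -1.371 -3.712 2.663
v -1.857 -3.874 3.408
v -2.126 -3.08 3.745
v -1.914 -3.32 2.055
v -2.183 -2.526 2.392
v -1.34 -2.817 2.539
v -1.304 -3.159 3.375
v -2.736 -3.241 2.425
v -2.7 -3.583 3.261
v -2.629 -3.296 -0.443
v -1.993 -3.336 -1.006
v -0.575 -3.645 0.621
v -1.211 -3.604 1.183
v -1.999 -3.012 -0.938
v -0.581 -3.321 0.688
v -2.102 -2.73 -0.796
v -0.683 -3.039 0.831
v -2.284 -2.535 -0.6
v -0.866 -2.844 1.027
v -2.519 -2.455 -0.38
v -1.101 -2.764 1.247
v -2.771 -2.503 -0.169
v -1.353 -2.812 1.457
v -3.001 -2.672 -0.001
v -1.583 -2.981 1.626
v -3.175 -2.936 0.101
v -1.756 -3.245 1.727
v -3.265 -3.255 0.119
v -1.847 -3.564 1.746
v -3.259 -3.579 0.052
v -1.841 -3.888 1.678
v -3.157 -3.861 -0.091
v -1.738 -4.17 1.536
v -2.974 -4.056 -0.287
v -1.556 -4.365 1.34
v -2.739 -4.136 -0.507
v -1.321 -4.445 1.12
v -2.487 -4.088 -0.717
v -1.069 -4.397 0.909
v -2.257 -3.919 -0.886
v -0.839 -4.228 0.741
v -2.084 -3.655 -0.987
v -0.665 -3.964 0.639
v -4.222 0.07 -3.099
v -3.651 0.206 -3.298
v -3.658 -0.37 -1.781
v -3.717 0.416 -3.199
v -3.861 0.574 -3.085
v -4.059 0.655 -2.973
v -4.283 0.647 -2.88
v -4.497 0.552 -2.821
v -4.669 0.382 -2.803
v -4.773 0.166 -2.831
v -4.793 -0.065 -2.9
v -4.727 -0.276 -2.999
v -4.583 -0.433 -3.113
v -4.385 -0.514 -3.225
v -4.161 -0.506 -3.318
v -3.947 -0.411 -3.377
v -3.775 -0.242 -3.395
v -3.671 -0.025 -3.367
f 1 12 6
f 1 6 2
f 1 2 8
f 1 8 11
f 1 11 12
f 2 6 10
f 6 12 5
f 12 11 3
f 11 8 7
f 8 2 9
f 4 10 5
f 4 5 3
f 4 3 7
f 4 7 9
f 4 9 10
f 5 10 6
f 3 5 12
f 7 3 11
f 9 7 8
f 10 9 2
f 14 13 17
f 14 17 15
f 15 17 18
f 15 18 16
f 17 13 19
f 17 19 18
f 18 19 20
f 18 20 16
f 19 13 21
f 19 21 20
f 20 21 22
f 20 22 16
f 21 13 23
f 21 23 22
f 22 23 24
f 22 24 16
f 23 13 25
f 23 25 24
f 24 25 26
f 24 26 16
f 25 13 27
f 25 27 26
f 26 27 28
f 26 28 16
f 27 13 29
f 27 29 28
f 28 29 30
f 28 30 16
f 29 13 31
f 29 31 30
f 30 31 32
f 30 32 16
f 31 13 33
f 31 33 32
f 32 33 34
f 32 34 16
f 33 13 35
f 33 35 34
f 34 35 36
f 34 36 16
f 35 13 37
f 35 37 36
f 36 37 38
f 36 38 16
f 37 13 39
f 37 39 38
f 38 39 40
f 38 40 16
f 39 13 41
f 39 41 40
f 40 41 42
f 40 42 16
f 41 13 43
f 41 43 42
f 42 43 44
f 42 44 16
f 43 13 45
f 43 45 44
f 44 45 46
f 44 46 16
f 45 13 14
f 45 14 46
f 46 14 15
f 46 15 16
f 48 47 50
f 48 50 49
f 50 47 51
f 50 51 49
f 51 47 52
f 51 52 49
f 52 47 53
f 52 53 49
f 53 47 54
f 53 54 49
f 54 47 55
f 54 55 49
f 55 47 56
f 55 56 49
f 56 47 57
f 56 57 49
f 57 47 58
f 57 58 49
f 58 47 59
f 58 59 49
f 59 47 60
f 59 60 49
f 60 47 61
f 60 61 49
f 61 47 62
f 61 62 49
f 62 47 63
f 62 63 49
f 63 47 64
f 63 64 49
f 64 47 48
f 64 48 49



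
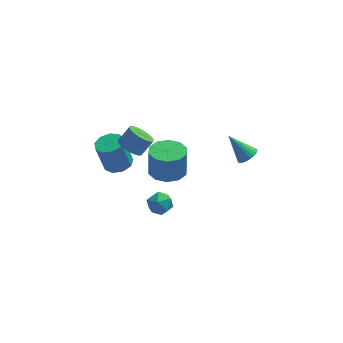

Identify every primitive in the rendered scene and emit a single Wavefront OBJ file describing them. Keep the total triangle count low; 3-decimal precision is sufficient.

v -2.122 1.524 -0.787
v -1.594 1.661 -1.257
v -1.01 1.993 -0.503
v -1.538 1.856 -0.033
v -1.733 1.906 -1.257
v -1.148 2.237 -0.503
v -1.93 2.092 -1.186
v -1.346 2.424 -0.432
v -2.157 2.192 -1.054
v -1.573 2.524 -0.3
v -2.379 2.19 -0.881
v -1.794 2.522 -0.127
v -2.561 2.087 -0.694
v -1.977 2.419 0.06
v -2.677 1.898 -0.521
v -2.092 2.23 0.233
v -2.708 1.653 -0.389
v -2.124 1.984 0.365
v -2.65 1.387 -0.317
v -2.066 1.719 0.437
v -2.512 1.143 -0.317
v -1.927 1.474 0.437
v -2.314 0.956 -0.388
v -1.73 1.288 0.366
v -2.087 0.856 -0.52
v -1.503 1.188 0.234
v -1.866 0.858 -0.693
v -1.281 1.19 0.061
v -1.683 0.961 -0.88
v -1.099 1.293 -0.126
v -1.568 1.15 -1.053
v -0.983 1.482 -0.299
v -1.536 1.396 -1.185
v -0.952 1.727 -0.431
v 3.642 1.299 -1.448
v 4.114 1.557 -1.182
v 2.718 1.781 -0.272
v 4.036 1.732 -1.315
v 3.897 1.842 -1.469
v 3.72 1.869 -1.619
v 3.531 1.809 -1.744
v 3.358 1.672 -1.823
v 3.229 1.478 -1.845
v 3.163 1.257 -1.806
v 3.169 1.042 -1.713
v 3.248 0.867 -1.58
v 3.386 0.757 -1.426
v 3.564 0.73 -1.276
v 3.753 0.79 -1.151
v 3.925 0.927 -1.072
v 4.054 1.121 -1.05
v 4.121 1.342 -1.089
v -0.358 -1.214 0.074
v 0.134 -2.012 0.15
v 0.15 -1.863 1.602
v -0.342 -1.066 1.526
v 0.511 -1.572 0.101
v 0.527 -1.424 1.553
v 0.556 -0.996 0.041
v 0.572 -0.848 1.494
v 0.252 -0.503 -0.006
v 0.268 -0.355 1.447
v -0.285 -0.282 -0.022
v -0.269 -0.133 1.43
v -0.85 -0.417 -0.002
v -0.834 -0.268 1.45
v -1.227 -0.856 0.047
v -1.211 -0.708 1.499
v -1.272 -1.432 0.106
v -1.256 -1.284 1.559
v -0.968 -1.925 0.153
v -0.952 -1.777 1.606
v -0.431 -2.147 0.17
v -0.415 -1.998 1.622
v -2.72 3.903 -4.527
v -2.197 4.482 -4.404
v -2.637 4.516 -2.69
v -3.16 3.937 -2.813
v -2.678 4.692 -4.532
v -3.118 4.726 -2.818
v -3.179 4.532 -4.658
v -3.619 4.567 -2.944
v -3.465 4.078 -4.722
v -3.905 4.113 -3.008
v -3.402 3.542 -4.695
v -3.843 3.577 -2.981
v -3.021 3.175 -4.59
v -3.461 3.209 -2.876
v -2.498 3.148 -4.455
v -2.938 3.183 -2.741
v -2.079 3.474 -4.354
v -2.519 3.509 -2.64
v -1.96 4.001 -4.334
v -2.4 4.036 -2.62
v -1.394 -2.832 -0.511
v -0.832 -2.54 -0.178
v -0.708 -3.16 -1.382
v -0.146 -2.868 -1.049
v -0.456 -3.453 -0.78
v -0.881 -3.251 -0.242
v -0.659 -2.449 -1.318
v -1.084 -2.247 -0.78
v -0.378 -2.304 -0.677
v -0.253 -2.924 -0.345
v -1.287 -2.776 -1.215
v -1.162 -3.396 -0.883
f 2 1 5
f 2 5 3
f 3 5 6
f 3 6 4
f 5 1 7
f 5 7 6
f 6 7 8
f 6 8 4
f 7 1 9
f 7 9 8
f 8 9 10
f 8 10 4
f 9 1 11
f 9 11 10
f 10 11 12
f 10 12 4
f 11 1 13
f 11 13 12
f 12 13 14
f 12 14 4
f 13 1 15
f 13 15 14
f 14 15 16
f 14 16 4
f 15 1 17
f 15 17 16
f 16 17 18
f 16 18 4
f 17 1 19
f 17 19 18
f 18 19 20
f 18 20 4
f 19 1 21
f 19 21 20
f 20 21 22
f 20 22 4
f 21 1 23
f 21 23 22
f 22 23 24
f 22 24 4
f 23 1 25
f 23 25 24
f 24 25 26
f 24 26 4
f 25 1 27
f 25 27 26
f 26 27 28
f 26 28 4
f 27 1 29
f 27 29 28
f 28 29 30
f 28 30 4
f 29 1 31
f 29 31 30
f 30 31 32
f 30 32 4
f 31 1 33
f 31 33 32
f 32 33 34
f 32 34 4
f 33 1 2
f 33 2 34
f 34 2 3
f 34 3 4
f 36 35 38
f 36 38 37
f 38 35 39
f 38 39 37
f 39 35 40
f 39 40 37
f 40 35 41
f 40 41 37
f 41 35 42
f 41 42 37
f 42 35 43
f 42 43 37
f 43 35 44
f 43 44 37
f 44 35 45
f 44 45 37
f 45 35 46
f 45 46 37
f 46 35 47
f 46 47 37
f 47 35 48
f 47 48 37
f 48 35 49
f 48 49 37
f 49 35 50
f 49 50 37
f 50 35 51
f 50 51 37
f 51 35 52
f 51 52 37
f 52 35 36
f 52 36 37
f 54 53 57
f 54 57 55
f 55 57 58
f 55 58 56
f 57 53 59
f 57 59 58
f 58 59 60
f 58 60 56
f 59 53 61
f 59 61 60
f 60 61 62
f 60 62 56
f 61 53 63
f 61 63 62
f 62 63 64
f 62 64 56
f 63 53 65
f 63 65 64
f 64 65 66
f 64 66 56
f 65 53 67
f 65 67 66
f 66 67 68
f 66 68 56
f 67 53 69
f 67 69 68
f 68 69 70
f 68 70 56
f 69 53 71
f 69 71 70
f 70 71 72
f 70 72 56
f 71 53 73
f 71 73 72
f 72 73 74
f 72 74 56
f 73 53 54
f 73 54 74
f 74 54 55
f 74 55 56
f 76 75 79
f 76 79 77
f 77 79 80
f 77 80 78
f 79 75 81
f 79 81 80
f 80 81 82
f 80 82 78
f 81 75 83
f 81 83 82
f 82 83 84
f 82 84 78
f 83 75 85
f 83 85 84
f 84 85 86
f 84 86 78
f 85 75 87
f 85 87 86
f 86 87 88
f 86 88 78
f 87 75 89
f 87 89 88
f 88 89 90
f 88 90 78
f 89 75 91
f 89 91 90
f 90 91 92
f 90 92 78
f 91 75 93
f 91 93 92
f 92 93 94
f 92 94 78
f 93 75 76
f 93 76 94
f 94 76 77
f 94 77 78
f 95 106 100
f 95 100 96
f 95 96 102
f 95 102 105
f 95 105 106
f 96 100 104
f 100 106 99
f 106 105 97
f 105 102 101
f 102 96 103
f 98 104 99
f 98 99 97
f 98 97 101
f 98 101 103
f 98 103 104
f 99 104 100
f 97 99 106
f 101 97 105
f 103 101 102
f 104 103 96



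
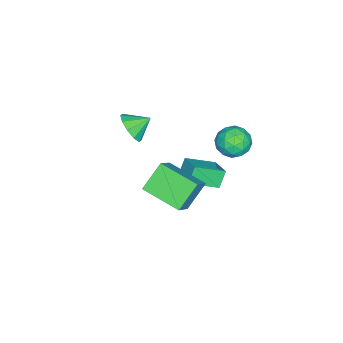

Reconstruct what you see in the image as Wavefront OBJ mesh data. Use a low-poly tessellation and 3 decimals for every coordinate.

v -1.785 -0.736 -2.915
v -0.909 0.189 -2.467
v -2.787 0.606 -3.724
v -1.911 1.53 -3.276
v -1.189 -0.85 -3.844
v -0.313 0.074 -3.396
v -2.191 0.491 -4.653
v -1.315 1.416 -4.205
v 2.629 0.278 1.46
v 3.839 0.33 2.624
v 3.005 2.37 0.976
v 4.215 2.422 2.14
v 3.785 -0.202 0.28
v 4.995 -0.15 1.444
v 4.161 1.89 -0.204
v 5.371 1.942 0.96
v 2.022 -2.066 2.836
v 2.557 -1.384 2.446
v 1.418 -1.254 3.424
v 2.095 -1.475 2.096
v 1.605 -1.791 2.028
v 1.274 -2.212 2.269
v 1.229 -2.577 2.727
v 1.487 -2.747 3.226
v 1.949 -2.656 3.576
v 2.44 -2.34 3.644
v 2.77 -1.919 3.403
v 2.815 -1.554 2.945
v -2.504 2.727 -0.87
v -1.807 2.472 -0.156
v -2.533 1.148 -1.404
v -1.836 0.893 -0.69
v -2.792 1.151 -0.407
v -2.774 2.127 -0.077
v -1.566 1.493 -1.483
v -1.548 2.469 -1.153
v -1.227 1.71 -0.535
v -1.985 1.498 0.13
v -2.355 2.122 -1.69
v -3.113 1.91 -1.025
v -2.153 2.738 -0.466
v -2.187 0.882 -1.094
v -2.749 1.034 -0.928
v -2.339 0.884 -0.508
v -2.722 2.535 -0.419
v -2.312 2.386 0
v -2.891 1.609 -0.147
v -2.028 1.234 -1.56
v -1.618 1.085 -1.141
v -2.001 2.736 -1.052
v -1.591 2.586 -0.632
v -1.449 2.011 -1.413
v -1.402 2.14 -0.269
v -1.419 1.212 -0.583
v -1.26 1.565 -1.049
v -1.25 2.138 -0.855
v -1.848 2.016 0.122
v -1.865 1.088 -0.192
v -2.427 1.24 -0.026
v -2.416 1.813 0.169
v -1.507 1.568 -0.101
v -2.475 2.532 -1.368
v -2.492 1.604 -1.682
v -1.924 1.807 -1.729
v -1.913 2.38 -1.534
v -2.921 2.408 -0.977
v -2.938 1.48 -1.291
v -3.09 1.482 -0.705
v -3.08 2.055 -0.511
v -2.833 2.052 -1.459
f 2 4 1
f 5 2 1
f 1 4 3
f 3 5 1
f 2 8 4
f 6 2 5
f 6 8 2
f 4 8 3
f 7 5 3
f 3 8 7
f 7 6 5
f 8 6 7
f 10 12 9
f 13 10 9
f 9 12 11
f 11 13 9
f 10 16 12
f 14 10 13
f 14 16 10
f 12 16 11
f 15 13 11
f 11 16 15
f 15 14 13
f 16 14 15
f 18 17 20
f 18 20 19
f 20 17 21
f 20 21 19
f 21 17 22
f 21 22 19
f 22 17 23
f 22 23 19
f 23 17 24
f 23 24 19
f 24 17 25
f 24 25 19
f 25 17 26
f 25 26 19
f 26 17 27
f 26 27 19
f 27 17 28
f 27 28 19
f 28 17 18
f 28 18 19
f 29 66 45
f 66 40 69
f 45 69 34
f 66 69 45
f 29 45 41
f 45 34 46
f 41 46 30
f 45 46 41
f 29 41 50
f 41 30 51
f 50 51 36
f 41 51 50
f 29 50 62
f 50 36 65
f 62 65 39
f 50 65 62
f 29 62 66
f 62 39 70
f 66 70 40
f 62 70 66
f 30 46 57
f 46 34 60
f 57 60 38
f 46 60 57
f 34 69 47
f 69 40 68
f 47 68 33
f 69 68 47
f 40 70 67
f 70 39 63
f 67 63 31
f 70 63 67
f 39 65 64
f 65 36 52
f 64 52 35
f 65 52 64
f 36 51 56
f 51 30 53
f 56 53 37
f 51 53 56
f 32 58 44
f 58 38 59
f 44 59 33
f 58 59 44
f 32 44 42
f 44 33 43
f 42 43 31
f 44 43 42
f 32 42 49
f 42 31 48
f 49 48 35
f 42 48 49
f 32 49 54
f 49 35 55
f 54 55 37
f 49 55 54
f 32 54 58
f 54 37 61
f 58 61 38
f 54 61 58
f 33 59 47
f 59 38 60
f 47 60 34
f 59 60 47
f 31 43 67
f 43 33 68
f 67 68 40
f 43 68 67
f 35 48 64
f 48 31 63
f 64 63 39
f 48 63 64
f 37 55 56
f 55 35 52
f 56 52 36
f 55 52 56
f 38 61 57
f 61 37 53
f 57 53 30
f 61 53 57



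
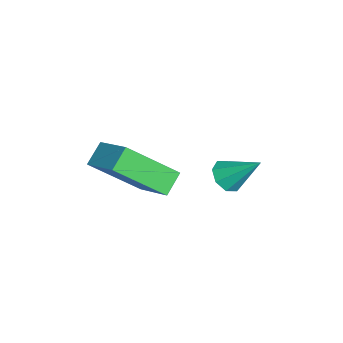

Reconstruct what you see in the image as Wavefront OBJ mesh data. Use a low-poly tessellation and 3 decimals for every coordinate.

v -3.131 3.249 -0.451
v -2.808 3.57 -0.887
v -2.769 4.271 0.571
v -3.27 3.707 -0.86
v -3.65 3.576 -0.594
v -3.726 3.253 -0.245
v -3.453 2.927 -0.016
v -2.991 2.791 -0.042
v -2.611 2.922 -0.308
v -2.535 3.245 -0.658
v -0.409 0.845 1.172
v -0.123 -0.662 2.472
v -1.013 1.175 1.688
v -0.726 -0.332 2.987
v 0.686 1.692 1.913
v 0.973 0.185 3.212
v 0.083 2.022 2.428
v 0.369 0.515 3.728
f 2 1 4
f 2 4 3
f 4 1 5
f 4 5 3
f 5 1 6
f 5 6 3
f 6 1 7
f 6 7 3
f 7 1 8
f 7 8 3
f 8 1 9
f 8 9 3
f 9 1 10
f 9 10 3
f 10 1 2
f 10 2 3
f 12 14 11
f 15 12 11
f 11 14 13
f 13 15 11
f 12 18 14
f 16 12 15
f 16 18 12
f 14 18 13
f 17 15 13
f 13 18 17
f 17 16 15
f 18 16 17



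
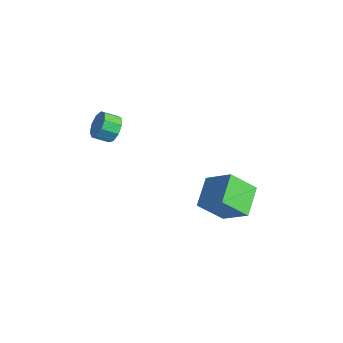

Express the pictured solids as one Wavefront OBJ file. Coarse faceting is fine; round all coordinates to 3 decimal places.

v 1.731 1.597 -3.555
v 3.265 1.999 -2.224
v 0.777 3.138 -2.92
v 2.311 3.54 -1.59
v 2.629 2.72 -4.93
v 4.163 3.122 -3.6
v 1.675 4.261 -4.296
v 3.209 4.663 -2.965
v -1.652 -1.262 2.882
v -1.166 -1.158 3.571
v -1.722 -1.854 4.068
v -2.208 -1.958 3.378
v -1.614 -0.789 3.587
v -2.17 -1.485 4.084
v -2.081 -0.641 3.273
v -2.637 -1.337 3.769
v -2.346 -0.783 2.775
v -2.902 -1.479 3.272
v -2.287 -1.15 2.328
v -2.843 -1.846 2.825
v -1.931 -1.569 2.14
v -2.487 -2.265 2.636
v -1.444 -1.844 2.298
v -2 -2.54 2.795
v -1.055 -1.847 2.73
v -1.61 -2.543 3.227
v -0.945 -1.576 3.233
v -1.501 -2.272 3.729
f 2 4 1
f 5 2 1
f 1 4 3
f 3 5 1
f 2 8 4
f 6 2 5
f 6 8 2
f 4 8 3
f 7 5 3
f 3 8 7
f 7 6 5
f 8 6 7
f 10 9 13
f 10 13 11
f 11 13 14
f 11 14 12
f 13 9 15
f 13 15 14
f 14 15 16
f 14 16 12
f 15 9 17
f 15 17 16
f 16 17 18
f 16 18 12
f 17 9 19
f 17 19 18
f 18 19 20
f 18 20 12
f 19 9 21
f 19 21 20
f 20 21 22
f 20 22 12
f 21 9 23
f 21 23 22
f 22 23 24
f 22 24 12
f 23 9 25
f 23 25 24
f 24 25 26
f 24 26 12
f 25 9 27
f 25 27 26
f 26 27 28
f 26 28 12
f 27 9 10
f 27 10 28
f 28 10 11
f 28 11 12



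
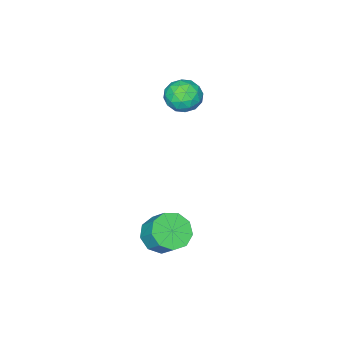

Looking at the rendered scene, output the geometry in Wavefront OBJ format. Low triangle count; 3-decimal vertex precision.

v -2.936 0.499 2.498
v -2.283 0.567 3.056
v -2.777 -0.887 2.484
v -2.124 -0.819 3.042
v -2.929 -0.645 3.297
v -3.027 0.211 3.306
v -2.033 -0.531 2.234
v -2.131 0.325 2.243
v -1.724 -0.069 2.893
v -2.278 -0.14 3.55
v -2.782 -0.18 1.99
v -3.336 -0.251 2.647
v -2.623 0.655 2.779
v -2.437 -0.975 2.761
v -2.91 -0.873 2.911
v -2.526 -0.832 3.239
v -3.061 0.445 2.926
v -2.677 0.486 3.254
v -3.057 -0.227 3.395
v -2.383 -0.806 2.286
v -1.999 -0.765 2.614
v -2.534 0.512 2.301
v -2.15 0.553 2.629
v -2.003 -0.093 2.145
v -1.911 0.321 3.011
v -1.818 -0.494 3.002
v -1.764 -0.325 2.527
v -1.822 0.179 2.532
v -2.236 0.28 3.397
v -2.143 -0.535 3.388
v -2.616 -0.433 3.538
v -2.674 0.07 3.544
v -1.908 -0.094 3.301
v -2.917 0.215 2.152
v -2.824 -0.6 2.143
v -2.386 -0.39 1.996
v -2.444 0.113 2.002
v -3.242 0.174 2.538
v -3.149 -0.641 2.529
v -3.238 -0.499 3.008
v -3.296 0.005 3.013
v -3.152 -0.226 2.239
v 1.036 2.014 -2.555
v 1.888 2.15 -2.812
v 2.016 2.921 -1.982
v 1.164 2.786 -1.725
v 1.513 2.535 -3.113
v 1.641 3.307 -2.283
v 0.915 2.677 -3.152
v 1.043 3.448 -2.322
v 0.374 2.509 -2.912
v 0.502 3.28 -2.082
v 0.142 2.109 -2.505
v 0.27 2.88 -1.675
v 0.329 1.665 -2.121
v 0.457 2.436 -1.291
v 0.847 1.385 -1.941
v 0.974 2.156 -1.111
v 1.453 1.399 -2.047
v 1.581 2.17 -1.217
v 1.864 1.701 -2.392
v 1.992 2.472 -1.562
f 1 38 17
f 38 12 41
f 17 41 6
f 38 41 17
f 1 17 13
f 17 6 18
f 13 18 2
f 17 18 13
f 1 13 22
f 13 2 23
f 22 23 8
f 13 23 22
f 1 22 34
f 22 8 37
f 34 37 11
f 22 37 34
f 1 34 38
f 34 11 42
f 38 42 12
f 34 42 38
f 2 18 29
f 18 6 32
f 29 32 10
f 18 32 29
f 6 41 19
f 41 12 40
f 19 40 5
f 41 40 19
f 12 42 39
f 42 11 35
f 39 35 3
f 42 35 39
f 11 37 36
f 37 8 24
f 36 24 7
f 37 24 36
f 8 23 28
f 23 2 25
f 28 25 9
f 23 25 28
f 4 30 16
f 30 10 31
f 16 31 5
f 30 31 16
f 4 16 14
f 16 5 15
f 14 15 3
f 16 15 14
f 4 14 21
f 14 3 20
f 21 20 7
f 14 20 21
f 4 21 26
f 21 7 27
f 26 27 9
f 21 27 26
f 4 26 30
f 26 9 33
f 30 33 10
f 26 33 30
f 5 31 19
f 31 10 32
f 19 32 6
f 31 32 19
f 3 15 39
f 15 5 40
f 39 40 12
f 15 40 39
f 7 20 36
f 20 3 35
f 36 35 11
f 20 35 36
f 9 27 28
f 27 7 24
f 28 24 8
f 27 24 28
f 10 33 29
f 33 9 25
f 29 25 2
f 33 25 29
f 44 43 47
f 44 47 45
f 45 47 48
f 45 48 46
f 47 43 49
f 47 49 48
f 48 49 50
f 48 50 46
f 49 43 51
f 49 51 50
f 50 51 52
f 50 52 46
f 51 43 53
f 51 53 52
f 52 53 54
f 52 54 46
f 53 43 55
f 53 55 54
f 54 55 56
f 54 56 46
f 55 43 57
f 55 57 56
f 56 57 58
f 56 58 46
f 57 43 59
f 57 59 58
f 58 59 60
f 58 60 46
f 59 43 61
f 59 61 60
f 60 61 62
f 60 62 46
f 61 43 44
f 61 44 62
f 62 44 45
f 62 45 46



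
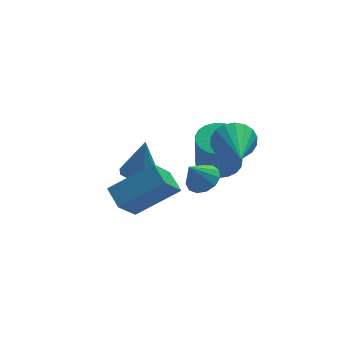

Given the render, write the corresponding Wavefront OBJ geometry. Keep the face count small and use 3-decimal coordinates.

v -2.577 -3.243 -1.094
v -0.865 -3.357 -0.009
v -2.758 -2.357 -0.715
v -1.045 -2.472 0.369
v -1.775 -2.568 -2.289
v -0.062 -2.683 -1.205
v -1.955 -1.683 -1.911
v -0.243 -1.797 -0.826
v -0.442 1.935 -3.846
v 0.335 1.75 -3.979
v -0.098 2.205 -2.214
v 0.255 2.293 -4.052
v -0.152 2.669 -4.029
v -0.694 2.701 -3.92
v -1.118 2.375 -3.777
v -1.226 1.843 -3.666
v -0.967 1.354 -3.64
v -0.462 1.137 -3.71
v 0.052 1.293 -3.844
v 2.597 1.218 -3.281
v 3.056 2 -3.072
v 2.921 1.604 -1.291
v 2.463 0.822 -1.499
v 2.689 2.12 -3.073
v 2.554 1.724 -1.292
v 2.305 2.084 -3.11
v 2.171 1.688 -1.329
v 1.973 1.899 -3.177
v 1.838 1.503 -1.395
v 1.748 1.596 -3.261
v 1.613 1.2 -1.48
v 1.67 1.227 -3.349
v 1.535 0.831 -1.567
v 1.752 0.857 -3.425
v 1.618 0.461 -1.643
v 1.981 0.549 -3.476
v 1.846 0.154 -1.694
v 2.316 0.357 -3.493
v 2.181 -0.039 -1.712
v 2.7 0.314 -3.474
v 2.565 -0.082 -1.692
v 3.066 0.427 -3.421
v 2.931 0.031 -1.64
v 3.351 0.677 -3.344
v 3.216 0.281 -1.562
v 3.506 1.02 -3.256
v 3.371 0.624 -1.474
v 3.503 1.398 -3.172
v 3.369 1.002 -1.391
v 3.344 1.744 -3.107
v 3.21 1.348 -1.326
v 1.369 -0.709 -2.46
v 1.885 -0.335 -2.083
v 0.771 -0.851 -1.5
v 1.607 -0.053 -2.214
v 1.254 0.021 -2.423
v 0.937 -0.136 -2.644
v 0.758 -0.476 -2.806
v 0.772 -0.889 -2.859
v 0.976 -1.245 -2.784
v 1.305 -1.431 -2.607
v 1.654 -1.387 -2.383
v 1.912 -1.128 -2.184
v 1.998 -0.736 -2.072
v 2.703 -0.314 -0.835
v 3.175 -0.169 -0.07
v 2.317 -2.366 -0.205
v 2.798 -0.065 0.035
v 2.403 -0.011 -0.031
v 2.066 -0.017 -0.257
v 1.856 -0.082 -0.597
v 1.814 -0.193 -0.984
v 1.948 -0.328 -1.342
v 2.231 -0.46 -1.599
v 2.608 -0.564 -1.705
v 3.004 -0.618 -1.638
v 3.34 -0.612 -1.413
v 3.55 -0.547 -1.072
v 3.593 -0.436 -0.685
v 3.459 -0.301 -0.328
f 2 4 1
f 5 2 1
f 1 4 3
f 3 5 1
f 2 8 4
f 6 2 5
f 6 8 2
f 4 8 3
f 7 5 3
f 3 8 7
f 7 6 5
f 8 6 7
f 10 9 12
f 10 12 11
f 12 9 13
f 12 13 11
f 13 9 14
f 13 14 11
f 14 9 15
f 14 15 11
f 15 9 16
f 15 16 11
f 16 9 17
f 16 17 11
f 17 9 18
f 17 18 11
f 18 9 19
f 18 19 11
f 19 9 10
f 19 10 11
f 21 20 24
f 21 24 22
f 22 24 25
f 22 25 23
f 24 20 26
f 24 26 25
f 25 26 27
f 25 27 23
f 26 20 28
f 26 28 27
f 27 28 29
f 27 29 23
f 28 20 30
f 28 30 29
f 29 30 31
f 29 31 23
f 30 20 32
f 30 32 31
f 31 32 33
f 31 33 23
f 32 20 34
f 32 34 33
f 33 34 35
f 33 35 23
f 34 20 36
f 34 36 35
f 35 36 37
f 35 37 23
f 36 20 38
f 36 38 37
f 37 38 39
f 37 39 23
f 38 20 40
f 38 40 39
f 39 40 41
f 39 41 23
f 40 20 42
f 40 42 41
f 41 42 43
f 41 43 23
f 42 20 44
f 42 44 43
f 43 44 45
f 43 45 23
f 44 20 46
f 44 46 45
f 45 46 47
f 45 47 23
f 46 20 48
f 46 48 47
f 47 48 49
f 47 49 23
f 48 20 50
f 48 50 49
f 49 50 51
f 49 51 23
f 50 20 21
f 50 21 51
f 51 21 22
f 51 22 23
f 53 52 55
f 53 55 54
f 55 52 56
f 55 56 54
f 56 52 57
f 56 57 54
f 57 52 58
f 57 58 54
f 58 52 59
f 58 59 54
f 59 52 60
f 59 60 54
f 60 52 61
f 60 61 54
f 61 52 62
f 61 62 54
f 62 52 63
f 62 63 54
f 63 52 64
f 63 64 54
f 64 52 53
f 64 53 54
f 66 65 68
f 66 68 67
f 68 65 69
f 68 69 67
f 69 65 70
f 69 70 67
f 70 65 71
f 70 71 67
f 71 65 72
f 71 72 67
f 72 65 73
f 72 73 67
f 73 65 74
f 73 74 67
f 74 65 75
f 74 75 67
f 75 65 76
f 75 76 67
f 76 65 77
f 76 77 67
f 77 65 78
f 77 78 67
f 78 65 79
f 78 79 67
f 79 65 80
f 79 80 67
f 80 65 66
f 80 66 67



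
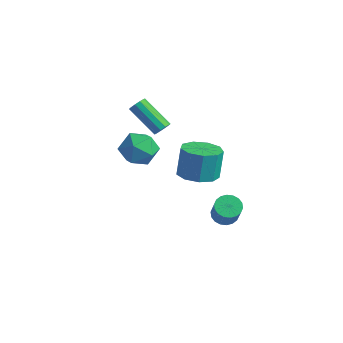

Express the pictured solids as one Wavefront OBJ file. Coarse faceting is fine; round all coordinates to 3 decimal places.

v 2.435 2.869 -2.696
v 3.04 2.775 -3.056
v 3.69 2.317 -1.843
v 3.085 2.411 -1.484
v 3.064 3.074 -2.956
v 3.713 2.616 -1.743
v 2.963 3.332 -2.804
v 3.612 2.874 -1.591
v 2.757 3.499 -2.631
v 3.407 3.04 -1.418
v 2.488 3.54 -2.471
v 3.137 3.082 -1.258
v 2.208 3.449 -2.356
v 2.858 2.991 -1.143
v 1.974 3.243 -2.308
v 2.623 2.785 -1.095
v 1.83 2.963 -2.337
v 2.48 2.505 -1.124
v 1.807 2.664 -2.437
v 2.456 2.206 -1.224
v 1.908 2.406 -2.589
v 2.557 1.948 -1.376
v 2.113 2.24 -2.762
v 2.763 1.781 -1.549
v 2.383 2.198 -2.922
v 3.032 1.74 -1.709
v 2.662 2.289 -3.037
v 3.312 1.831 -1.824
v 2.897 2.495 -3.085
v 3.546 2.037 -1.872
v -2.676 3.713 0.603
v -2.403 3.92 0.995
v -4.031 3.734 2.228
v -4.304 3.527 1.837
v -2.55 4.159 0.838
v -4.177 3.973 2.071
v -2.744 4.228 0.592
v -4.371 4.043 1.825
v -2.913 4.101 0.35
v -4.54 3.915 1.583
v -2.991 3.825 0.205
v -4.618 3.639 1.438
v -2.949 3.506 0.212
v -4.577 3.32 1.445
v -2.803 3.267 0.369
v -4.43 3.081 1.602
v -2.609 3.197 0.615
v -4.236 3.012 1.848
v -2.44 3.325 0.857
v -4.067 3.139 2.09
v -2.362 3.601 1.002
v -3.989 3.415 2.235
v -2.57 2.434 0.903
v -1.552 2.38 0.404
v -2.768 0.62 0.696
v -1.75 0.566 0.197
v -1.827 0.803 1.305
v -1.705 1.924 1.433
v -2.615 1.076 -0.333
v -2.493 2.197 -0.205
v -1.579 1.541 -0.36
v -1.093 1.372 0.652
v -3.227 1.628 0.448
v -2.741 1.459 1.46
v 1.459 1.935 0.271
v 2.219 1.225 0.524
v 2.081 1.656 2.142
v 1.321 2.365 1.889
v 2.522 1.875 0.377
v 2.384 2.306 1.995
v 2.327 2.553 0.18
v 2.19 2.983 1.798
v 1.727 2.941 0.026
v 1.589 3.372 1.644
v 1 2.859 -0.014
v 0.863 3.289 1.604
v 0.489 2.344 0.08
v 0.351 2.775 1.698
v 0.431 1.638 0.263
v 0.293 2.068 1.881
v 0.854 1.07 0.45
v 0.717 1.501 2.068
v 1.56 0.907 0.553
v 1.423 1.338 2.171
f 2 1 5
f 2 5 3
f 3 5 6
f 3 6 4
f 5 1 7
f 5 7 6
f 6 7 8
f 6 8 4
f 7 1 9
f 7 9 8
f 8 9 10
f 8 10 4
f 9 1 11
f 9 11 10
f 10 11 12
f 10 12 4
f 11 1 13
f 11 13 12
f 12 13 14
f 12 14 4
f 13 1 15
f 13 15 14
f 14 15 16
f 14 16 4
f 15 1 17
f 15 17 16
f 16 17 18
f 16 18 4
f 17 1 19
f 17 19 18
f 18 19 20
f 18 20 4
f 19 1 21
f 19 21 20
f 20 21 22
f 20 22 4
f 21 1 23
f 21 23 22
f 22 23 24
f 22 24 4
f 23 1 25
f 23 25 24
f 24 25 26
f 24 26 4
f 25 1 27
f 25 27 26
f 26 27 28
f 26 28 4
f 27 1 29
f 27 29 28
f 28 29 30
f 28 30 4
f 29 1 2
f 29 2 30
f 30 2 3
f 30 3 4
f 32 31 35
f 32 35 33
f 33 35 36
f 33 36 34
f 35 31 37
f 35 37 36
f 36 37 38
f 36 38 34
f 37 31 39
f 37 39 38
f 38 39 40
f 38 40 34
f 39 31 41
f 39 41 40
f 40 41 42
f 40 42 34
f 41 31 43
f 41 43 42
f 42 43 44
f 42 44 34
f 43 31 45
f 43 45 44
f 44 45 46
f 44 46 34
f 45 31 47
f 45 47 46
f 46 47 48
f 46 48 34
f 47 31 49
f 47 49 48
f 48 49 50
f 48 50 34
f 49 31 51
f 49 51 50
f 50 51 52
f 50 52 34
f 51 31 32
f 51 32 52
f 52 32 33
f 52 33 34
f 53 64 58
f 53 58 54
f 53 54 60
f 53 60 63
f 53 63 64
f 54 58 62
f 58 64 57
f 64 63 55
f 63 60 59
f 60 54 61
f 56 62 57
f 56 57 55
f 56 55 59
f 56 59 61
f 56 61 62
f 57 62 58
f 55 57 64
f 59 55 63
f 61 59 60
f 62 61 54
f 66 65 69
f 66 69 67
f 67 69 70
f 67 70 68
f 69 65 71
f 69 71 70
f 70 71 72
f 70 72 68
f 71 65 73
f 71 73 72
f 72 73 74
f 72 74 68
f 73 65 75
f 73 75 74
f 74 75 76
f 74 76 68
f 75 65 77
f 75 77 76
f 76 77 78
f 76 78 68
f 77 65 79
f 77 79 78
f 78 79 80
f 78 80 68
f 79 65 81
f 79 81 80
f 80 81 82
f 80 82 68
f 81 65 83
f 81 83 82
f 82 83 84
f 82 84 68
f 83 65 66
f 83 66 84
f 84 66 67
f 84 67 68



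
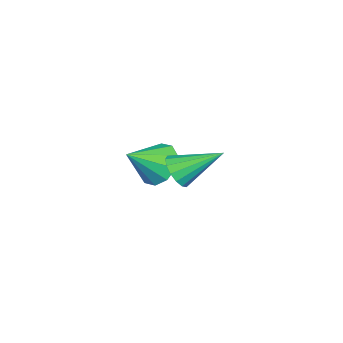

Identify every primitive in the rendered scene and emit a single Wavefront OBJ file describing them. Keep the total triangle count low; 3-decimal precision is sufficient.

v 2.862 -0.683 -1.481
v 3.379 -0.357 -1.8
v 2.518 0.763 -0.559
v 3.092 -0.296 -2.004
v 2.743 -0.338 -2.067
v 2.426 -0.473 -1.973
v 2.226 -0.665 -1.748
v 2.196 -0.861 -1.451
v 2.345 -1.01 -1.162
v 2.632 -1.071 -0.959
v 2.981 -1.028 -0.896
v 3.298 -0.893 -0.989
v 3.498 -0.702 -1.215
v 3.528 -0.506 -1.512
v -1.297 -2.623 -3.967
v -0.9 -3 -4.743
v -0.363 -3.477 -3.073
v -0.596 -2.518 -4.6
v -0.561 -2.076 -4.215
v -0.806 -1.843 -3.735
v -1.24 -1.908 -3.344
v -1.695 -2.246 -3.191
v -1.998 -2.728 -3.334
v -2.034 -3.169 -3.719
v -1.788 -3.402 -4.199
v -1.355 -3.338 -4.59
f 2 1 4
f 2 4 3
f 4 1 5
f 4 5 3
f 5 1 6
f 5 6 3
f 6 1 7
f 6 7 3
f 7 1 8
f 7 8 3
f 8 1 9
f 8 9 3
f 9 1 10
f 9 10 3
f 10 1 11
f 10 11 3
f 11 1 12
f 11 12 3
f 12 1 13
f 12 13 3
f 13 1 14
f 13 14 3
f 14 1 2
f 14 2 3
f 16 15 18
f 16 18 17
f 18 15 19
f 18 19 17
f 19 15 20
f 19 20 17
f 20 15 21
f 20 21 17
f 21 15 22
f 21 22 17
f 22 15 23
f 22 23 17
f 23 15 24
f 23 24 17
f 24 15 25
f 24 25 17
f 25 15 26
f 25 26 17
f 26 15 16
f 26 16 17



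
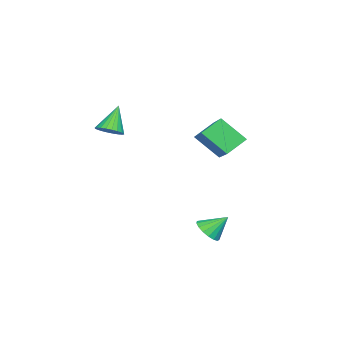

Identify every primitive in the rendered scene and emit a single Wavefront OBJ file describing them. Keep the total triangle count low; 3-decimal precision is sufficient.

v 3.549 -2.329 3.007
v 4.109 -2.236 3.344
v 2.771 -2.231 4.273
v 4.045 -1.993 3.286
v 3.905 -1.802 3.185
v 3.711 -1.691 3.057
v 3.492 -1.677 2.921
v 3.282 -1.762 2.799
v 3.113 -1.934 2.708
v 3.01 -2.165 2.663
v 2.99 -2.422 2.67
v 3.054 -2.664 2.728
v 3.194 -2.856 2.829
v 3.388 -2.967 2.957
v 3.607 -2.981 3.092
v 3.816 -2.895 3.215
v 3.986 -2.724 3.305
v 4.088 -2.492 3.351
v 2.961 1.976 -2.507
v 3.245 1.563 -2.004
v 2.659 2.784 -1.673
v 3.504 1.761 -2.102
v 3.637 2.008 -2.293
v 3.616 2.248 -2.533
v 3.445 2.426 -2.767
v 3.163 2.5 -2.941
v 2.835 2.455 -3.016
v 2.536 2.299 -2.974
v 2.334 2.07 -2.826
v 2.276 1.819 -2.604
v 2.374 1.604 -2.36
v 2.608 1.475 -2.15
v 2.922 1.46 -2.021
v 0.443 0.347 1.988
v -0.302 0.964 2.681
v 0.373 1.505 0.885
v -0.372 2.121 1.578
v 2.132 1.339 2.922
v 1.387 1.955 3.615
v 2.062 2.496 1.819
v 1.317 3.113 2.512
f 2 1 4
f 2 4 3
f 4 1 5
f 4 5 3
f 5 1 6
f 5 6 3
f 6 1 7
f 6 7 3
f 7 1 8
f 7 8 3
f 8 1 9
f 8 9 3
f 9 1 10
f 9 10 3
f 10 1 11
f 10 11 3
f 11 1 12
f 11 12 3
f 12 1 13
f 12 13 3
f 13 1 14
f 13 14 3
f 14 1 15
f 14 15 3
f 15 1 16
f 15 16 3
f 16 1 17
f 16 17 3
f 17 1 18
f 17 18 3
f 18 1 2
f 18 2 3
f 20 19 22
f 20 22 21
f 22 19 23
f 22 23 21
f 23 19 24
f 23 24 21
f 24 19 25
f 24 25 21
f 25 19 26
f 25 26 21
f 26 19 27
f 26 27 21
f 27 19 28
f 27 28 21
f 28 19 29
f 28 29 21
f 29 19 30
f 29 30 21
f 30 19 31
f 30 31 21
f 31 19 32
f 31 32 21
f 32 19 33
f 32 33 21
f 33 19 20
f 33 20 21
f 35 37 34
f 38 35 34
f 34 37 36
f 36 38 34
f 35 41 37
f 39 35 38
f 39 41 35
f 37 41 36
f 40 38 36
f 36 41 40
f 40 39 38
f 41 39 40



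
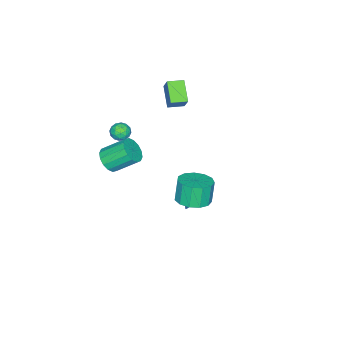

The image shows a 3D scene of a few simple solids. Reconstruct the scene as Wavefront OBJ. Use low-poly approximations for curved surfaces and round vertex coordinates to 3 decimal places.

v 0.566 -1.035 2.814
v 0.855 -1.461 3.213
v -0.335 -1.579 2.887
v -0.046 -2.005 3.286
v -0.161 -1.396 3.488
v 0.396 -1.06 3.443
v 0.124 -1.98 2.657
v 0.681 -1.644 2.612
v 0.582 -2.045 3.116
v 0.406 -1.684 3.63
v 0.114 -1.356 2.47
v -0.062 -0.995 2.984
v 0.79 -1.201 3.007
v -0.27 -1.839 3.093
v -0.337 -1.481 3.212
v -0.167 -1.732 3.446
v 0.52 -0.965 3.142
v 0.69 -1.215 3.377
v 0.093 -1.177 3.538
v -0.17 -1.825 2.723
v 0 -2.075 2.958
v 0.687 -1.308 2.654
v 0.857 -1.559 2.888
v 0.427 -1.863 2.562
v 0.799 -1.794 3.185
v 0.27 -2.114 3.228
v 0.37 -2.099 2.858
v 0.697 -1.902 2.831
v 0.696 -1.582 3.486
v 0.166 -1.902 3.53
v 0.099 -1.544 3.648
v 0.426 -1.346 3.622
v 0.535 -1.925 3.43
v 0.354 -1.138 2.57
v -0.176 -1.458 2.614
v 0.094 -1.694 2.478
v 0.421 -1.496 2.452
v 0.25 -0.926 2.872
v -0.279 -1.246 2.915
v -0.177 -1.138 3.269
v 0.15 -0.941 3.242
v -0.015 -1.115 2.67
v -2.61 1.82 -3.845
v -2.241 2.346 -3.053
v -2.51 0.92 -3.295
v -2.868 2.314 -2.991
v -3.396 2.094 -3.256
v -3.624 1.769 -3.745
v -3.464 1.464 -4.273
v -2.978 1.295 -4.638
v -2.352 1.326 -4.7
v -1.824 1.546 -4.435
v -1.596 1.871 -3.945
v -1.755 2.176 -3.417
v 1.815 -1.283 1.809
v 2.558 -0.855 1.741
v 1.948 0.37 2.783
v 1.205 -0.057 2.851
v 2.305 -0.7 1.41
v 1.695 0.526 2.451
v 1.92 -0.7 1.186
v 1.311 0.525 2.227
v 1.508 -0.857 1.128
v 0.898 0.369 2.17
v 1.177 -1.128 1.253
v 0.567 0.098 2.295
v 1.018 -1.44 1.528
v 0.408 -0.214 2.569
v 1.072 -1.71 1.877
v 0.462 -0.485 2.919
v 1.325 -1.866 2.209
v 0.715 -0.64 3.25
v 1.709 -1.865 2.433
v 1.1 -0.64 3.474
v 2.122 -1.709 2.49
v 1.512 -0.483 3.532
v 2.453 -1.438 2.365
v 1.843 -0.212 3.407
v 2.612 -1.126 2.091
v 2.002 0.1 3.132
v 0.936 3.729 0.001
v 1.637 2.964 0.165
v 1.224 2.886 1.563
v 0.524 3.651 1.399
v 1.917 3.474 0.276
v 1.504 3.396 1.674
v 1.886 4.064 0.3
v 1.473 3.986 1.698
v 1.553 4.548 0.228
v 1.14 4.47 1.627
v 1.024 4.772 0.085
v 0.612 4.694 1.483
v 0.468 4.665 -0.085
v 0.055 4.587 1.313
v 0.06 4.26 -0.228
v -0.352 4.183 1.17
v -0.069 3.687 -0.298
v -0.482 3.609 1.1
v 0.121 3.128 -0.273
v -0.292 3.05 1.125
v 0.569 2.759 -0.162
v 0.157 2.681 1.237
v 1.135 2.698 0.002
v 0.722 2.62 1.4
v -3.197 -0.562 3.068
v -4.148 -1.416 3.908
v -3.904 0.156 2.998
v -4.855 -0.699 3.838
v -2.785 -0.061 4.042
v -3.736 -0.916 4.882
v -3.492 0.656 3.972
v -4.443 -0.198 4.812
f 1 38 17
f 38 12 41
f 17 41 6
f 38 41 17
f 1 17 13
f 17 6 18
f 13 18 2
f 17 18 13
f 1 13 22
f 13 2 23
f 22 23 8
f 13 23 22
f 1 22 34
f 22 8 37
f 34 37 11
f 22 37 34
f 1 34 38
f 34 11 42
f 38 42 12
f 34 42 38
f 2 18 29
f 18 6 32
f 29 32 10
f 18 32 29
f 6 41 19
f 41 12 40
f 19 40 5
f 41 40 19
f 12 42 39
f 42 11 35
f 39 35 3
f 42 35 39
f 11 37 36
f 37 8 24
f 36 24 7
f 37 24 36
f 8 23 28
f 23 2 25
f 28 25 9
f 23 25 28
f 4 30 16
f 30 10 31
f 16 31 5
f 30 31 16
f 4 16 14
f 16 5 15
f 14 15 3
f 16 15 14
f 4 14 21
f 14 3 20
f 21 20 7
f 14 20 21
f 4 21 26
f 21 7 27
f 26 27 9
f 21 27 26
f 4 26 30
f 26 9 33
f 30 33 10
f 26 33 30
f 5 31 19
f 31 10 32
f 19 32 6
f 31 32 19
f 3 15 39
f 15 5 40
f 39 40 12
f 15 40 39
f 7 20 36
f 20 3 35
f 36 35 11
f 20 35 36
f 9 27 28
f 27 7 24
f 28 24 8
f 27 24 28
f 10 33 29
f 33 9 25
f 29 25 2
f 33 25 29
f 44 43 46
f 44 46 45
f 46 43 47
f 46 47 45
f 47 43 48
f 47 48 45
f 48 43 49
f 48 49 45
f 49 43 50
f 49 50 45
f 50 43 51
f 50 51 45
f 51 43 52
f 51 52 45
f 52 43 53
f 52 53 45
f 53 43 54
f 53 54 45
f 54 43 44
f 54 44 45
f 56 55 59
f 56 59 57
f 57 59 60
f 57 60 58
f 59 55 61
f 59 61 60
f 60 61 62
f 60 62 58
f 61 55 63
f 61 63 62
f 62 63 64
f 62 64 58
f 63 55 65
f 63 65 64
f 64 65 66
f 64 66 58
f 65 55 67
f 65 67 66
f 66 67 68
f 66 68 58
f 67 55 69
f 67 69 68
f 68 69 70
f 68 70 58
f 69 55 71
f 69 71 70
f 70 71 72
f 70 72 58
f 71 55 73
f 71 73 72
f 72 73 74
f 72 74 58
f 73 55 75
f 73 75 74
f 74 75 76
f 74 76 58
f 75 55 77
f 75 77 76
f 76 77 78
f 76 78 58
f 77 55 79
f 77 79 78
f 78 79 80
f 78 80 58
f 79 55 56
f 79 56 80
f 80 56 57
f 80 57 58
f 82 81 85
f 82 85 83
f 83 85 86
f 83 86 84
f 85 81 87
f 85 87 86
f 86 87 88
f 86 88 84
f 87 81 89
f 87 89 88
f 88 89 90
f 88 90 84
f 89 81 91
f 89 91 90
f 90 91 92
f 90 92 84
f 91 81 93
f 91 93 92
f 92 93 94
f 92 94 84
f 93 81 95
f 93 95 94
f 94 95 96
f 94 96 84
f 95 81 97
f 95 97 96
f 96 97 98
f 96 98 84
f 97 81 99
f 97 99 98
f 98 99 100
f 98 100 84
f 99 81 101
f 99 101 100
f 100 101 102
f 100 102 84
f 101 81 103
f 101 103 102
f 102 103 104
f 102 104 84
f 103 81 82
f 103 82 104
f 104 82 83
f 104 83 84
f 106 108 105
f 109 106 105
f 105 108 107
f 107 109 105
f 106 112 108
f 110 106 109
f 110 112 106
f 108 112 107
f 111 109 107
f 107 112 111
f 111 110 109
f 112 110 111

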